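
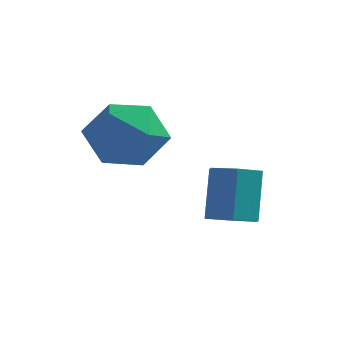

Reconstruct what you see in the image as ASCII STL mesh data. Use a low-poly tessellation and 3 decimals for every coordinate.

solid 
facet normal -0.576 0.766 0.284
outer loop
vertex 2.099 2.132 0.872
vertex 1.309 1.697 0.442
vertex 1.526 1.506 1.398
endloop
endfacet
facet normal -0.043 0.665 0.745
outer loop
vertex 2.099 2.132 0.872
vertex 1.526 1.506 1.398
vertex 2.52 1.469 1.488
endloop
endfacet
facet normal 0.572 0.723 0.387
outer loop
vertex 2.099 2.132 0.872
vertex 2.52 1.469 1.488
vertex 2.918 1.636 0.587
endloop
endfacet
facet normal 0.417 0.859 -0.296
outer loop
vertex 2.099 2.132 0.872
vertex 2.918 1.636 0.587
vertex 2.169 1.777 -0.059
endloop
endfacet
facet normal -0.292 0.886 -0.360
outer loop
vertex 2.099 2.132 0.872
vertex 2.169 1.777 -0.059
vertex 1.309 1.697 0.442
endloop
endfacet
facet normal -0.090 -0.001 0.996
outer loop
vertex 2.52 1.469 1.488
vertex 1.526 1.506 1.398
vertex 1.991 0.623 1.439
endloop
endfacet
facet normal -0.955 0.162 0.249
outer loop
vertex 1.526 1.506 1.398
vertex 1.309 1.697 0.442
vertex 1.242 0.764 0.793
endloop
endfacet
facet normal -0.495 0.355 -0.793
outer loop
vertex 1.309 1.697 0.442
vertex 2.169 1.777 -0.059
vertex 1.64 0.931 -0.108
endloop
endfacet
facet normal 0.654 0.312 -0.690
outer loop
vertex 2.169 1.777 -0.059
vertex 2.918 1.636 0.587
vertex 2.634 0.894 -0.018
endloop
endfacet
facet normal 0.904 0.092 0.417
outer loop
vertex 2.918 1.636 0.587
vertex 2.52 1.469 1.488
vertex 2.851 0.703 0.938
endloop
endfacet
facet normal -0.417 -0.859 0.296
outer loop
vertex 2.061 0.268 0.508
vertex 1.991 0.623 1.439
vertex 1.242 0.764 0.793
endloop
endfacet
facet normal -0.572 -0.723 -0.387
outer loop
vertex 2.061 0.268 0.508
vertex 1.242 0.764 0.793
vertex 1.64 0.931 -0.108
endloop
endfacet
facet normal 0.043 -0.665 -0.745
outer loop
vertex 2.061 0.268 0.508
vertex 1.64 0.931 -0.108
vertex 2.634 0.894 -0.018
endloop
endfacet
facet normal 0.576 -0.766 -0.284
outer loop
vertex 2.061 0.268 0.508
vertex 2.634 0.894 -0.018
vertex 2.851 0.703 0.938
endloop
endfacet
facet normal 0.292 -0.886 0.360
outer loop
vertex 2.061 0.268 0.508
vertex 2.851 0.703 0.938
vertex 1.991 0.623 1.439
endloop
endfacet
facet normal -0.654 -0.312 0.690
outer loop
vertex 1.242 0.764 0.793
vertex 1.991 0.623 1.439
vertex 1.526 1.506 1.398
endloop
endfacet
facet normal -0.904 -0.092 -0.417
outer loop
vertex 1.64 0.931 -0.108
vertex 1.242 0.764 0.793
vertex 1.309 1.697 0.442
endloop
endfacet
facet normal 0.090 0.001 -0.996
outer loop
vertex 2.634 0.894 -0.018
vertex 1.64 0.931 -0.108
vertex 2.169 1.777 -0.059
endloop
endfacet
facet normal 0.955 -0.162 -0.249
outer loop
vertex 2.851 0.703 0.938
vertex 2.634 0.894 -0.018
vertex 2.918 1.636 0.587
endloop
endfacet
facet normal 0.495 -0.355 0.793
outer loop
vertex 1.991 0.623 1.439
vertex 2.851 0.703 0.938
vertex 2.52 1.469 1.488
endloop
endfacet
facet normal 0.103 -0.384 -0.918
outer loop
vertex 4.706 2.175 -1.739
vertex 4.071 2.193 -1.818
vertex 4.429 2.696 -1.988
endloop
endfacet
facet normal 0.896 0.437 -0.083
outer loop
vertex 4.706 2.175 -1.739
vertex 4.429 2.696 -1.988
vertex 4.564 2.709 -0.464
endloop
endfacet
facet normal 0.895 0.438 -0.083
outer loop
vertex 4.564 2.709 -0.464
vertex 4.429 2.696 -1.988
vertex 4.286 3.23 -0.713
endloop
endfacet
facet normal -0.102 0.384 0.918
outer loop
vertex 4.564 2.709 -0.464
vertex 4.286 3.23 -0.713
vertex 3.929 2.727 -0.542
endloop
endfacet
facet normal 0.104 -0.384 -0.917
outer loop
vertex 4.429 2.696 -1.988
vertex 4.071 2.193 -1.818
vertex 3.794 2.713 -2.067
endloop
endfacet
facet normal 0.072 0.923 -0.378
outer loop
vertex 4.429 2.696 -1.988
vertex 3.794 2.713 -2.067
vertex 4.286 3.23 -0.713
endloop
endfacet
facet normal 0.071 0.923 -0.378
outer loop
vertex 4.286 3.23 -0.713
vertex 3.794 2.713 -2.067
vertex 3.651 3.247 -0.791
endloop
endfacet
facet normal -0.102 0.385 0.917
outer loop
vertex 4.286 3.23 -0.713
vertex 3.651 3.247 -0.791
vertex 3.929 2.727 -0.542
endloop
endfacet
facet normal 0.102 -0.385 -0.917
outer loop
vertex 3.794 2.713 -2.067
vertex 4.071 2.193 -1.818
vertex 3.436 2.211 -1.896
endloop
endfacet
facet normal -0.823 0.486 -0.296
outer loop
vertex 3.794 2.713 -2.067
vertex 3.436 2.211 -1.896
vertex 3.651 3.247 -0.791
endloop
endfacet
facet normal -0.823 0.485 -0.295
outer loop
vertex 3.651 3.247 -0.791
vertex 3.436 2.211 -1.896
vertex 3.294 2.745 -0.621
endloop
endfacet
facet normal -0.103 0.384 0.917
outer loop
vertex 3.651 3.247 -0.791
vertex 3.294 2.745 -0.621
vertex 3.929 2.727 -0.542
endloop
endfacet
facet normal 0.102 -0.384 -0.918
outer loop
vertex 3.436 2.211 -1.896
vertex 4.071 2.193 -1.818
vertex 3.714 1.69 -1.647
endloop
endfacet
facet normal -0.895 -0.438 0.084
outer loop
vertex 3.436 2.211 -1.896
vertex 3.714 1.69 -1.647
vertex 3.294 2.745 -0.621
endloop
endfacet
facet normal -0.896 -0.437 0.082
outer loop
vertex 3.294 2.745 -0.621
vertex 3.714 1.69 -1.647
vertex 3.571 2.224 -0.372
endloop
endfacet
facet normal -0.103 0.384 0.918
outer loop
vertex 3.294 2.745 -0.621
vertex 3.571 2.224 -0.372
vertex 3.929 2.727 -0.542
endloop
endfacet
facet normal 0.102 -0.385 -0.917
outer loop
vertex 3.714 1.69 -1.647
vertex 4.071 2.193 -1.818
vertex 4.349 1.673 -1.569
endloop
endfacet
facet normal -0.071 -0.923 0.379
outer loop
vertex 3.714 1.69 -1.647
vertex 4.349 1.673 -1.569
vertex 3.571 2.224 -0.372
endloop
endfacet
facet normal -0.072 -0.923 0.378
outer loop
vertex 3.571 2.224 -0.372
vertex 4.349 1.673 -1.569
vertex 4.206 2.207 -0.293
endloop
endfacet
facet normal -0.104 0.384 0.917
outer loop
vertex 3.571 2.224 -0.372
vertex 4.206 2.207 -0.293
vertex 3.929 2.727 -0.542
endloop
endfacet
facet normal 0.103 -0.384 -0.917
outer loop
vertex 4.349 1.673 -1.569
vertex 4.071 2.193 -1.818
vertex 4.706 2.175 -1.739
endloop
endfacet
facet normal 0.823 -0.485 0.295
outer loop
vertex 4.349 1.673 -1.569
vertex 4.706 2.175 -1.739
vertex 4.206 2.207 -0.293
endloop
endfacet
facet normal 0.823 -0.486 0.295
outer loop
vertex 4.206 2.207 -0.293
vertex 4.706 2.175 -1.739
vertex 4.564 2.709 -0.464
endloop
endfacet
facet normal -0.102 0.385 0.917
outer loop
vertex 4.206 2.207 -0.293
vertex 4.564 2.709 -0.464
vertex 3.929 2.727 -0.542
endloop
endfacet

endsolid


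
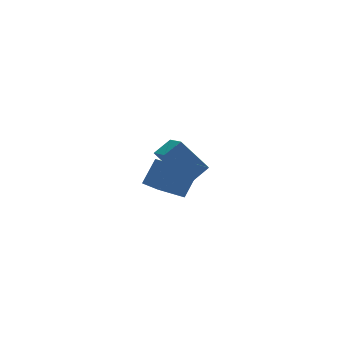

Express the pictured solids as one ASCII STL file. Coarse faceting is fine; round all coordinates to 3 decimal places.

solid 
facet normal -0.835 -0.251 -0.489
outer loop
vertex -3.57 -3.738 2.667
vertex -3.632 -2.847 2.315
vertex -2.663 -4.194 1.354
endloop
endfacet
facet normal 0.064 -0.928 0.367
outer loop
vertex -1.928 -3.973 1.785
vertex -3.57 -3.738 2.667
vertex -2.663 -4.194 1.354
endloop
endfacet
facet normal -0.835 -0.251 -0.490
outer loop
vertex -2.663 -4.194 1.354
vertex -3.632 -2.847 2.315
vertex -2.724 -3.303 1.002
endloop
endfacet
facet normal 0.547 -0.275 -0.791
outer loop
vertex -2.724 -3.303 1.002
vertex -1.928 -3.973 1.785
vertex -2.663 -4.194 1.354
endloop
endfacet
facet normal -0.546 0.275 0.791
outer loop
vertex -3.57 -3.738 2.667
vertex -2.897 -2.626 2.746
vertex -3.632 -2.847 2.315
endloop
endfacet
facet normal 0.064 -0.928 0.367
outer loop
vertex -2.836 -3.517 3.098
vertex -3.57 -3.738 2.667
vertex -1.928 -3.973 1.785
endloop
endfacet
facet normal -0.547 0.275 0.791
outer loop
vertex -2.836 -3.517 3.098
vertex -2.897 -2.626 2.746
vertex -3.57 -3.738 2.667
endloop
endfacet
facet normal -0.064 0.928 -0.367
outer loop
vertex -3.632 -2.847 2.315
vertex -2.897 -2.626 2.746
vertex -2.724 -3.303 1.002
endloop
endfacet
facet normal 0.547 -0.274 -0.791
outer loop
vertex -1.99 -3.082 1.433
vertex -1.928 -3.973 1.785
vertex -2.724 -3.303 1.002
endloop
endfacet
facet normal -0.064 0.928 -0.367
outer loop
vertex -2.724 -3.303 1.002
vertex -2.897 -2.626 2.746
vertex -1.99 -3.082 1.433
endloop
endfacet
facet normal 0.835 0.252 0.490
outer loop
vertex -1.99 -3.082 1.433
vertex -2.836 -3.517 3.098
vertex -1.928 -3.973 1.785
endloop
endfacet
facet normal 0.835 0.251 0.490
outer loop
vertex -2.897 -2.626 2.746
vertex -2.836 -3.517 3.098
vertex -1.99 -3.082 1.433
endloop
endfacet
facet normal -0.746 -0.180 0.642
outer loop
vertex -1.127 0.555 -0.821
vertex -1.686 2.001 -1.066
vertex -1.865 0.103 -1.805
endloop
endfacet
facet normal 0.356 -0.921 0.156
outer loop
vertex -1.134 0.279 -2.434
vertex -1.127 0.555 -0.821
vertex -1.865 0.103 -1.805
endloop
endfacet
facet normal -0.746 -0.179 0.642
outer loop
vertex -1.865 0.103 -1.805
vertex -1.686 2.001 -1.066
vertex -2.424 1.55 -2.05
endloop
endfacet
facet normal -0.563 -0.345 -0.751
outer loop
vertex -2.424 1.55 -2.05
vertex -1.134 0.279 -2.434
vertex -1.865 0.103 -1.805
endloop
endfacet
facet normal 0.563 0.345 0.751
outer loop
vertex -1.127 0.555 -0.821
vertex -0.955 2.177 -1.695
vertex -1.686 2.001 -1.066
endloop
endfacet
facet normal 0.355 -0.922 0.156
outer loop
vertex -0.396 0.73 -1.45
vertex -1.127 0.555 -0.821
vertex -1.134 0.279 -2.434
endloop
endfacet
facet normal 0.563 0.345 0.751
outer loop
vertex -0.396 0.73 -1.45
vertex -0.955 2.177 -1.695
vertex -1.127 0.555 -0.821
endloop
endfacet
facet normal -0.356 0.922 -0.156
outer loop
vertex -1.686 2.001 -1.066
vertex -0.955 2.177 -1.695
vertex -2.424 1.55 -2.05
endloop
endfacet
facet normal -0.563 -0.345 -0.751
outer loop
vertex -1.693 1.725 -2.679
vertex -1.134 0.279 -2.434
vertex -2.424 1.55 -2.05
endloop
endfacet
facet normal -0.355 0.921 -0.157
outer loop
vertex -2.424 1.55 -2.05
vertex -0.955 2.177 -1.695
vertex -1.693 1.725 -2.679
endloop
endfacet
facet normal 0.746 0.180 -0.642
outer loop
vertex -1.693 1.725 -2.679
vertex -0.396 0.73 -1.45
vertex -1.134 0.279 -2.434
endloop
endfacet
facet normal 0.746 0.179 -0.642
outer loop
vertex -0.955 2.177 -1.695
vertex -0.396 0.73 -1.45
vertex -1.693 1.725 -2.679
endloop
endfacet

endsolid


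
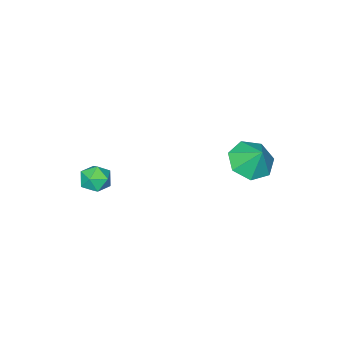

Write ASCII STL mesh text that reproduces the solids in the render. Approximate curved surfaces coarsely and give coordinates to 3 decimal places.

solid 
facet normal -0.119 -0.581 -0.805
outer loop
vertex -2.706 3.359 2.256
vertex -3.264 2.859 2.699
vertex -3.431 3.563 2.216
endloop
endfacet
facet normal 0.271 0.963 -0.001
outer loop
vertex -2.706 3.359 2.256
vertex -3.431 3.563 2.216
vertex -3.136 3.481 3.561
endloop
endfacet
facet normal -0.120 -0.581 -0.805
outer loop
vertex -3.431 3.563 2.216
vertex -3.264 2.859 2.699
vertex -4.031 3.238 2.54
endloop
endfacet
facet normal -0.410 0.901 0.145
outer loop
vertex -3.431 3.563 2.216
vertex -4.031 3.238 2.54
vertex -3.136 3.481 3.561
endloop
endfacet
facet normal -0.120 -0.580 -0.806
outer loop
vertex -4.031 3.238 2.54
vertex -3.264 2.859 2.699
vertex -4.053 2.627 2.983
endloop
endfacet
facet normal -0.730 0.418 0.540
outer loop
vertex -4.031 3.238 2.54
vertex -4.053 2.627 2.983
vertex -3.136 3.481 3.561
endloop
endfacet
facet normal -0.119 -0.581 -0.805
outer loop
vertex -4.053 2.627 2.983
vertex -3.264 2.859 2.699
vertex -3.481 2.191 3.213
endloop
endfacet
facet normal -0.447 -0.119 0.886
outer loop
vertex -4.053 2.627 2.983
vertex -3.481 2.191 3.213
vertex -3.136 3.481 3.561
endloop
endfacet
facet normal -0.118 -0.581 -0.805
outer loop
vertex -3.481 2.191 3.213
vertex -3.264 2.859 2.699
vertex -2.745 2.259 3.056
endloop
endfacet
facet normal 0.226 -0.310 0.924
outer loop
vertex -3.481 2.191 3.213
vertex -2.745 2.259 3.056
vertex -3.136 3.481 3.561
endloop
endfacet
facet normal -0.119 -0.582 -0.805
outer loop
vertex -2.745 2.259 3.056
vertex -3.264 2.859 2.699
vertex -2.4 2.778 2.63
endloop
endfacet
facet normal 0.782 -0.008 0.624
outer loop
vertex -2.745 2.259 3.056
vertex -2.4 2.778 2.63
vertex -3.136 3.481 3.561
endloop
endfacet
facet normal -0.119 -0.581 -0.805
outer loop
vertex -2.4 2.778 2.63
vertex -3.264 2.859 2.699
vertex -2.706 3.359 2.256
endloop
endfacet
facet normal 0.802 0.559 0.212
outer loop
vertex -2.4 2.778 2.63
vertex -2.706 3.359 2.256
vertex -3.136 3.481 3.561
endloop
endfacet
facet normal -0.636 0.767 0.085
outer loop
vertex -0.519 -1.269 0.549
vertex -0.792 -1.553 1.069
vertex -0.289 -1.145 1.146
endloop
endfacet
facet normal -0.016 0.980 -0.197
outer loop
vertex -0.519 -1.269 0.549
vertex -0.289 -1.145 1.146
vertex 0.124 -1.238 0.651
endloop
endfacet
facet normal 0.097 0.601 -0.794
outer loop
vertex -0.519 -1.269 0.549
vertex 0.124 -1.238 0.651
vertex -0.123 -1.704 0.268
endloop
endfacet
facet normal -0.453 0.155 -0.878
outer loop
vertex -0.519 -1.269 0.549
vertex -0.123 -1.704 0.268
vertex -0.689 -1.898 0.526
endloop
endfacet
facet normal -0.906 0.257 -0.335
outer loop
vertex -0.519 -1.269 0.549
vertex -0.689 -1.898 0.526
vertex -0.792 -1.553 1.069
endloop
endfacet
facet normal 0.503 0.823 0.265
outer loop
vertex 0.124 -1.238 0.651
vertex -0.289 -1.145 1.146
vertex 0.249 -1.502 1.234
endloop
endfacet
facet normal -0.499 0.479 0.722
outer loop
vertex -0.289 -1.145 1.146
vertex -0.792 -1.553 1.069
vertex -0.317 -1.696 1.492
endloop
endfacet
facet normal -0.937 -0.348 0.043
outer loop
vertex -0.792 -1.553 1.069
vertex -0.689 -1.898 0.526
vertex -0.564 -2.162 1.109
endloop
endfacet
facet normal -0.204 -0.513 -0.834
outer loop
vertex -0.689 -1.898 0.526
vertex -0.123 -1.704 0.268
vertex -0.151 -2.255 0.614
endloop
endfacet
facet normal 0.685 0.211 -0.698
outer loop
vertex -0.123 -1.704 0.268
vertex 0.124 -1.238 0.651
vertex 0.352 -1.847 0.691
endloop
endfacet
facet normal 0.453 -0.155 0.878
outer loop
vertex 0.079 -2.131 1.211
vertex 0.249 -1.502 1.234
vertex -0.317 -1.696 1.492
endloop
endfacet
facet normal -0.097 -0.601 0.794
outer loop
vertex 0.079 -2.131 1.211
vertex -0.317 -1.696 1.492
vertex -0.564 -2.162 1.109
endloop
endfacet
facet normal 0.016 -0.980 0.197
outer loop
vertex 0.079 -2.131 1.211
vertex -0.564 -2.162 1.109
vertex -0.151 -2.255 0.614
endloop
endfacet
facet normal 0.636 -0.767 -0.085
outer loop
vertex 0.079 -2.131 1.211
vertex -0.151 -2.255 0.614
vertex 0.352 -1.847 0.691
endloop
endfacet
facet normal 0.906 -0.257 0.335
outer loop
vertex 0.079 -2.131 1.211
vertex 0.352 -1.847 0.691
vertex 0.249 -1.502 1.234
endloop
endfacet
facet normal 0.204 0.513 0.834
outer loop
vertex -0.317 -1.696 1.492
vertex 0.249 -1.502 1.234
vertex -0.289 -1.145 1.146
endloop
endfacet
facet normal -0.685 -0.211 0.698
outer loop
vertex -0.564 -2.162 1.109
vertex -0.317 -1.696 1.492
vertex -0.792 -1.553 1.069
endloop
endfacet
facet normal -0.503 -0.823 -0.265
outer loop
vertex -0.151 -2.255 0.614
vertex -0.564 -2.162 1.109
vertex -0.689 -1.898 0.526
endloop
endfacet
facet normal 0.499 -0.479 -0.722
outer loop
vertex 0.352 -1.847 0.691
vertex -0.151 -2.255 0.614
vertex -0.123 -1.704 0.268
endloop
endfacet
facet normal 0.937 0.348 -0.043
outer loop
vertex 0.249 -1.502 1.234
vertex 0.352 -1.847 0.691
vertex 0.124 -1.238 0.651
endloop
endfacet

endsolid


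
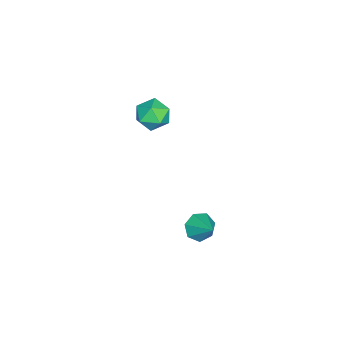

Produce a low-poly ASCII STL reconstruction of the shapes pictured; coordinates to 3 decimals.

solid 
facet normal -0.971 -0.111 0.212
outer loop
vertex -4.444 -0.328 2.029
vertex -4.338 -1.279 2.017
vertex -4.215 -0.794 2.833
endloop
endfacet
facet normal -0.717 0.495 0.491
outer loop
vertex -4.444 -0.328 2.029
vertex -4.215 -0.794 2.833
vertex -3.787 0.035 2.623
endloop
endfacet
facet normal -0.454 0.890 -0.042
outer loop
vertex -4.444 -0.328 2.029
vertex -3.787 0.035 2.623
vertex -3.644 0.063 1.677
endloop
endfacet
facet normal -0.545 0.529 -0.651
outer loop
vertex -4.444 -0.328 2.029
vertex -3.644 0.063 1.677
vertex -3.985 -0.749 1.303
endloop
endfacet
facet normal -0.865 -0.090 -0.494
outer loop
vertex -4.444 -0.328 2.029
vertex -3.985 -0.749 1.303
vertex -4.338 -1.279 2.017
endloop
endfacet
facet normal -0.178 0.327 0.928
outer loop
vertex -3.787 0.035 2.623
vertex -4.215 -0.794 2.833
vertex -3.275 -0.691 2.977
endloop
endfacet
facet normal -0.589 -0.652 0.477
outer loop
vertex -4.215 -0.794 2.833
vertex -4.338 -1.279 2.017
vertex -3.616 -1.503 2.603
endloop
endfacet
facet normal -0.417 -0.619 -0.666
outer loop
vertex -4.338 -1.279 2.017
vertex -3.985 -0.749 1.303
vertex -3.473 -1.475 1.657
endloop
endfacet
facet normal 0.099 0.382 -0.919
outer loop
vertex -3.985 -0.749 1.303
vertex -3.644 0.063 1.677
vertex -3.045 -0.646 1.447
endloop
endfacet
facet normal 0.247 0.967 0.066
outer loop
vertex -3.644 0.063 1.677
vertex -3.787 0.035 2.623
vertex -2.922 -0.161 2.263
endloop
endfacet
facet normal 0.545 -0.529 0.651
outer loop
vertex -2.816 -1.112 2.251
vertex -3.275 -0.691 2.977
vertex -3.616 -1.503 2.603
endloop
endfacet
facet normal 0.454 -0.890 0.042
outer loop
vertex -2.816 -1.112 2.251
vertex -3.616 -1.503 2.603
vertex -3.473 -1.475 1.657
endloop
endfacet
facet normal 0.717 -0.495 -0.491
outer loop
vertex -2.816 -1.112 2.251
vertex -3.473 -1.475 1.657
vertex -3.045 -0.646 1.447
endloop
endfacet
facet normal 0.971 0.111 -0.212
outer loop
vertex -2.816 -1.112 2.251
vertex -3.045 -0.646 1.447
vertex -2.922 -0.161 2.263
endloop
endfacet
facet normal 0.865 0.090 0.494
outer loop
vertex -2.816 -1.112 2.251
vertex -2.922 -0.161 2.263
vertex -3.275 -0.691 2.977
endloop
endfacet
facet normal -0.099 -0.382 0.919
outer loop
vertex -3.616 -1.503 2.603
vertex -3.275 -0.691 2.977
vertex -4.215 -0.794 2.833
endloop
endfacet
facet normal -0.247 -0.967 -0.066
outer loop
vertex -3.473 -1.475 1.657
vertex -3.616 -1.503 2.603
vertex -4.338 -1.279 2.017
endloop
endfacet
facet normal 0.178 -0.327 -0.928
outer loop
vertex -3.045 -0.646 1.447
vertex -3.473 -1.475 1.657
vertex -3.985 -0.749 1.303
endloop
endfacet
facet normal 0.589 0.652 -0.477
outer loop
vertex -2.922 -0.161 2.263
vertex -3.045 -0.646 1.447
vertex -3.644 0.063 1.677
endloop
endfacet
facet normal 0.417 0.619 0.666
outer loop
vertex -3.275 -0.691 2.977
vertex -2.922 -0.161 2.263
vertex -3.787 0.035 2.623
endloop
endfacet
facet normal -0.552 -0.593 -0.586
outer loop
vertex 3.032 2.844 0.507
vertex 2.408 3.23 0.704
vertex 2.882 3.361 0.125
endloop
endfacet
facet normal 0.965 0.103 -0.240
outer loop
vertex 3.032 2.844 0.507
vertex 2.882 3.361 0.125
vertex 3.152 4.03 1.496
endloop
endfacet
facet normal -0.552 -0.593 -0.586
outer loop
vertex 2.882 3.361 0.125
vertex 2.408 3.23 0.704
vertex 2.375 3.779 0.18
endloop
endfacet
facet normal 0.537 0.711 -0.453
outer loop
vertex 2.882 3.361 0.125
vertex 2.375 3.779 0.18
vertex 3.152 4.03 1.496
endloop
endfacet
facet normal -0.551 -0.593 -0.587
outer loop
vertex 2.375 3.779 0.18
vertex 2.408 3.23 0.704
vertex 1.892 3.783 0.629
endloop
endfacet
facet normal -0.108 0.986 -0.125
outer loop
vertex 2.375 3.779 0.18
vertex 1.892 3.783 0.629
vertex 3.152 4.03 1.496
endloop
endfacet
facet normal -0.551 -0.594 -0.586
outer loop
vertex 1.892 3.783 0.629
vertex 2.408 3.23 0.704
vertex 1.798 3.371 1.135
endloop
endfacet
facet normal -0.483 0.721 0.497
outer loop
vertex 1.892 3.783 0.629
vertex 1.798 3.371 1.135
vertex 3.152 4.03 1.496
endloop
endfacet
facet normal -0.552 -0.593 -0.587
outer loop
vertex 1.798 3.371 1.135
vertex 2.408 3.23 0.704
vertex 2.163 2.852 1.316
endloop
endfacet
facet normal -0.307 0.114 0.945
outer loop
vertex 1.798 3.371 1.135
vertex 2.163 2.852 1.316
vertex 3.152 4.03 1.496
endloop
endfacet
facet normal -0.551 -0.593 -0.587
outer loop
vertex 2.163 2.852 1.316
vertex 2.408 3.23 0.704
vertex 2.712 2.618 1.037
endloop
endfacet
facet normal 0.287 -0.376 0.881
outer loop
vertex 2.163 2.852 1.316
vertex 2.712 2.618 1.037
vertex 3.152 4.03 1.496
endloop
endfacet
facet normal -0.552 -0.593 -0.586
outer loop
vertex 2.712 2.618 1.037
vertex 2.408 3.23 0.704
vertex 3.032 2.844 0.507
endloop
endfacet
facet normal 0.854 -0.381 0.353
outer loop
vertex 2.712 2.618 1.037
vertex 3.032 2.844 0.507
vertex 3.152 4.03 1.496
endloop
endfacet

endsolid


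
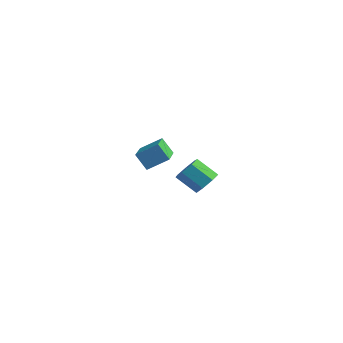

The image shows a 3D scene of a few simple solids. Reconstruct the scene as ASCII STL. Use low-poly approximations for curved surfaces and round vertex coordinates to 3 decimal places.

solid 
facet normal -0.518 0.804 -0.292
outer loop
vertex -2.131 -2.472 3.236
vertex -1.527 -2.384 2.407
vertex -2.896 -3.196 2.602
endloop
endfacet
facet normal -0.587 -0.085 0.805
outer loop
vertex -1.813 -4.876 3.213
vertex -2.131 -2.472 3.236
vertex -2.896 -3.196 2.602
endloop
endfacet
facet normal -0.518 0.803 -0.293
outer loop
vertex -2.896 -3.196 2.602
vertex -1.527 -2.384 2.407
vertex -2.292 -3.109 1.772
endloop
endfacet
facet normal -0.623 -0.589 -0.515
outer loop
vertex -2.292 -3.109 1.772
vertex -1.813 -4.876 3.213
vertex -2.896 -3.196 2.602
endloop
endfacet
facet normal 0.622 0.589 0.516
outer loop
vertex -2.131 -2.472 3.236
vertex -0.444 -4.064 3.018
vertex -1.527 -2.384 2.407
endloop
endfacet
facet normal -0.587 -0.085 0.805
outer loop
vertex -1.048 -4.151 3.848
vertex -2.131 -2.472 3.236
vertex -1.813 -4.876 3.213
endloop
endfacet
facet normal 0.623 0.589 0.515
outer loop
vertex -1.048 -4.151 3.848
vertex -0.444 -4.064 3.018
vertex -2.131 -2.472 3.236
endloop
endfacet
facet normal 0.587 0.086 -0.805
outer loop
vertex -1.527 -2.384 2.407
vertex -0.444 -4.064 3.018
vertex -2.292 -3.109 1.772
endloop
endfacet
facet normal -0.622 -0.589 -0.516
outer loop
vertex -1.209 -4.788 2.384
vertex -1.813 -4.876 3.213
vertex -2.292 -3.109 1.772
endloop
endfacet
facet normal 0.587 0.085 -0.805
outer loop
vertex -2.292 -3.109 1.772
vertex -0.444 -4.064 3.018
vertex -1.209 -4.788 2.384
endloop
endfacet
facet normal 0.519 -0.803 0.293
outer loop
vertex -1.209 -4.788 2.384
vertex -1.048 -4.151 3.848
vertex -1.813 -4.876 3.213
endloop
endfacet
facet normal 0.518 -0.804 0.293
outer loop
vertex -0.444 -4.064 3.018
vertex -1.048 -4.151 3.848
vertex -1.209 -4.788 2.384
endloop
endfacet
facet normal 0.750 0.219 -0.624
outer loop
vertex -2.81 2.925 -1.795
vertex -3.186 2.509 -2.393
vertex -3.257 3.302 -2.2
endloop
endfacet
facet normal 0.207 0.819 0.535
outer loop
vertex -2.81 2.925 -1.795
vertex -3.257 3.302 -2.2
vertex -3.897 2.608 -0.889
endloop
endfacet
facet normal 0.206 0.820 0.535
outer loop
vertex -3.897 2.608 -0.889
vertex -3.257 3.302 -2.2
vertex -4.345 2.985 -1.294
endloop
endfacet
facet normal -0.749 -0.219 0.625
outer loop
vertex -3.897 2.608 -0.889
vertex -4.345 2.985 -1.294
vertex -4.274 2.191 -1.487
endloop
endfacet
facet normal 0.750 0.219 -0.625
outer loop
vertex -3.257 3.302 -2.2
vertex -3.186 2.509 -2.393
vertex -3.651 3.082 -2.75
endloop
endfacet
facet normal -0.362 0.926 -0.111
outer loop
vertex -3.257 3.302 -2.2
vertex -3.651 3.082 -2.75
vertex -4.345 2.985 -1.294
endloop
endfacet
facet normal -0.362 0.925 -0.111
outer loop
vertex -4.345 2.985 -1.294
vertex -3.651 3.082 -2.75
vertex -4.738 2.765 -1.844
endloop
endfacet
facet normal -0.750 -0.219 0.624
outer loop
vertex -4.345 2.985 -1.294
vertex -4.738 2.765 -1.844
vertex -4.274 2.191 -1.487
endloop
endfacet
facet normal 0.749 0.219 -0.625
outer loop
vertex -3.651 3.082 -2.75
vertex -3.186 2.509 -2.393
vertex -3.695 2.43 -3.031
endloop
endfacet
facet normal -0.659 0.335 -0.674
outer loop
vertex -3.651 3.082 -2.75
vertex -3.695 2.43 -3.031
vertex -4.738 2.765 -1.844
endloop
endfacet
facet normal -0.659 0.336 -0.673
outer loop
vertex -4.738 2.765 -1.844
vertex -3.695 2.43 -3.031
vertex -4.782 2.113 -2.126
endloop
endfacet
facet normal -0.751 -0.219 0.623
outer loop
vertex -4.738 2.765 -1.844
vertex -4.782 2.113 -2.126
vertex -4.274 2.191 -1.487
endloop
endfacet
facet normal 0.749 0.219 -0.625
outer loop
vertex -3.695 2.43 -3.031
vertex -3.186 2.509 -2.393
vertex -3.356 1.837 -2.832
endloop
endfacet
facet normal -0.459 -0.507 -0.729
outer loop
vertex -3.695 2.43 -3.031
vertex -3.356 1.837 -2.832
vertex -4.782 2.113 -2.126
endloop
endfacet
facet normal -0.459 -0.508 -0.729
outer loop
vertex -4.782 2.113 -2.126
vertex -3.356 1.837 -2.832
vertex -4.443 1.52 -1.926
endloop
endfacet
facet normal -0.751 -0.219 0.623
outer loop
vertex -4.782 2.113 -2.126
vertex -4.443 1.52 -1.926
vertex -4.274 2.191 -1.487
endloop
endfacet
facet normal 0.750 0.218 -0.625
outer loop
vertex -3.356 1.837 -2.832
vertex -3.186 2.509 -2.393
vertex -2.889 1.75 -2.302
endloop
endfacet
facet normal 0.086 -0.968 -0.235
outer loop
vertex -3.356 1.837 -2.832
vertex -2.889 1.75 -2.302
vertex -4.443 1.52 -1.926
endloop
endfacet
facet normal 0.086 -0.968 -0.235
outer loop
vertex -4.443 1.52 -1.926
vertex -2.889 1.75 -2.302
vertex -3.976 1.433 -1.396
endloop
endfacet
facet normal -0.750 -0.220 0.624
outer loop
vertex -4.443 1.52 -1.926
vertex -3.976 1.433 -1.396
vertex -4.274 2.191 -1.487
endloop
endfacet
facet normal 0.750 0.219 -0.624
outer loop
vertex -2.889 1.75 -2.302
vertex -3.186 2.509 -2.393
vertex -2.646 2.234 -1.84
endloop
endfacet
facet normal 0.567 -0.700 0.435
outer loop
vertex -2.889 1.75 -2.302
vertex -2.646 2.234 -1.84
vertex -3.976 1.433 -1.396
endloop
endfacet
facet normal 0.567 -0.699 0.436
outer loop
vertex -3.976 1.433 -1.396
vertex -2.646 2.234 -1.84
vertex -3.733 1.917 -0.935
endloop
endfacet
facet normal -0.749 -0.219 0.625
outer loop
vertex -3.976 1.433 -1.396
vertex -3.733 1.917 -0.935
vertex -4.274 2.191 -1.487
endloop
endfacet
facet normal 0.750 0.219 -0.624
outer loop
vertex -2.646 2.234 -1.84
vertex -3.186 2.509 -2.393
vertex -2.81 2.925 -1.795
endloop
endfacet
facet normal 0.620 0.096 0.779
outer loop
vertex -2.646 2.234 -1.84
vertex -2.81 2.925 -1.795
vertex -3.733 1.917 -0.935
endloop
endfacet
facet normal 0.621 0.096 0.778
outer loop
vertex -3.733 1.917 -0.935
vertex -2.81 2.925 -1.795
vertex -3.897 2.608 -0.889
endloop
endfacet
facet normal -0.749 -0.219 0.625
outer loop
vertex -3.733 1.917 -0.935
vertex -3.897 2.608 -0.889
vertex -4.274 2.191 -1.487
endloop
endfacet

endsolid


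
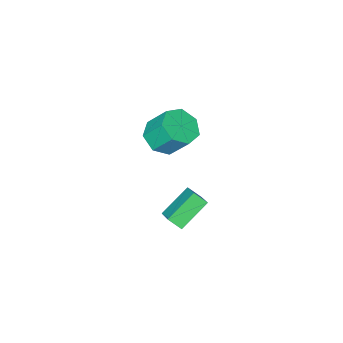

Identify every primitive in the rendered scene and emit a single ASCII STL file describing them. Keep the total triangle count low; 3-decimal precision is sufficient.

solid 
facet normal -0.822 0.020 0.569
outer loop
vertex -1.302 -3.787 -1.685
vertex -0.762 -2.69 -0.943
vertex -1.685 -3.21 -2.259
endloop
endfacet
facet normal -0.378 -0.767 -0.519
outer loop
vertex -0.098 -3.25 -3.357
vertex -1.302 -3.787 -1.685
vertex -1.685 -3.21 -2.259
endloop
endfacet
facet normal -0.822 0.021 0.569
outer loop
vertex -1.685 -3.21 -2.259
vertex -0.762 -2.69 -0.943
vertex -1.145 -2.113 -1.518
endloop
endfacet
facet normal -0.426 0.641 -0.639
outer loop
vertex -1.145 -2.113 -1.518
vertex -0.098 -3.25 -3.357
vertex -1.685 -3.21 -2.259
endloop
endfacet
facet normal 0.426 -0.641 0.638
outer loop
vertex -1.302 -3.787 -1.685
vertex 0.825 -2.73 -2.041
vertex -0.762 -2.69 -0.943
endloop
endfacet
facet normal -0.378 -0.767 -0.518
outer loop
vertex 0.285 -3.827 -2.782
vertex -1.302 -3.787 -1.685
vertex -0.098 -3.25 -3.357
endloop
endfacet
facet normal 0.425 -0.641 0.639
outer loop
vertex 0.285 -3.827 -2.782
vertex 0.825 -2.73 -2.041
vertex -1.302 -3.787 -1.685
endloop
endfacet
facet normal 0.378 0.767 0.518
outer loop
vertex -0.762 -2.69 -0.943
vertex 0.825 -2.73 -2.041
vertex -1.145 -2.113 -1.518
endloop
endfacet
facet normal -0.425 0.641 -0.639
outer loop
vertex 0.442 -2.153 -2.615
vertex -0.098 -3.25 -3.357
vertex -1.145 -2.113 -1.518
endloop
endfacet
facet normal 0.378 0.767 0.519
outer loop
vertex -1.145 -2.113 -1.518
vertex 0.825 -2.73 -2.041
vertex 0.442 -2.153 -2.615
endloop
endfacet
facet normal 0.823 -0.020 -0.568
outer loop
vertex 0.442 -2.153 -2.615
vertex 0.285 -3.827 -2.782
vertex -0.098 -3.25 -3.357
endloop
endfacet
facet normal 0.822 -0.020 -0.569
outer loop
vertex 0.825 -2.73 -2.041
vertex 0.285 -3.827 -2.782
vertex 0.442 -2.153 -2.615
endloop
endfacet
facet normal 0.213 -0.585 -0.783
outer loop
vertex 0.819 -3.818 2.527
vertex -0.131 -4.298 2.627
vertex 0.122 -3.434 2.05
endloop
endfacet
facet normal 0.625 0.698 -0.351
outer loop
vertex 0.819 -3.818 2.527
vertex 0.122 -3.434 2.05
vertex 0.462 -2.841 3.834
endloop
endfacet
facet normal 0.625 0.697 -0.351
outer loop
vertex 0.462 -2.841 3.834
vertex 0.122 -3.434 2.05
vertex -0.235 -2.457 3.356
endloop
endfacet
facet normal -0.214 0.585 0.782
outer loop
vertex 0.462 -2.841 3.834
vertex -0.235 -2.457 3.356
vertex -0.489 -3.322 3.933
endloop
endfacet
facet normal 0.215 -0.585 -0.782
outer loop
vertex 0.122 -3.434 2.05
vertex -0.131 -4.298 2.627
vertex -0.766 -3.701 2.006
endloop
endfacet
facet normal -0.197 0.758 -0.621
outer loop
vertex 0.122 -3.434 2.05
vertex -0.766 -3.701 2.006
vertex -0.235 -2.457 3.356
endloop
endfacet
facet normal -0.198 0.758 -0.621
outer loop
vertex -0.235 -2.457 3.356
vertex -0.766 -3.701 2.006
vertex -1.123 -2.724 3.313
endloop
endfacet
facet normal -0.214 0.585 0.783
outer loop
vertex -0.235 -2.457 3.356
vertex -1.123 -2.724 3.313
vertex -0.489 -3.322 3.933
endloop
endfacet
facet normal 0.215 -0.585 -0.782
outer loop
vertex -0.766 -3.701 2.006
vertex -0.131 -4.298 2.627
vertex -1.176 -4.418 2.43
endloop
endfacet
facet normal -0.871 0.248 -0.423
outer loop
vertex -0.766 -3.701 2.006
vertex -1.176 -4.418 2.43
vertex -1.123 -2.724 3.313
endloop
endfacet
facet normal -0.871 0.248 -0.424
outer loop
vertex -1.123 -2.724 3.313
vertex -1.176 -4.418 2.43
vertex -1.534 -3.441 3.737
endloop
endfacet
facet normal -0.213 0.585 0.782
outer loop
vertex -1.123 -2.724 3.313
vertex -1.534 -3.441 3.737
vertex -0.489 -3.322 3.933
endloop
endfacet
facet normal 0.215 -0.585 -0.782
outer loop
vertex -1.176 -4.418 2.43
vertex -0.131 -4.298 2.627
vertex -0.8 -5.045 3.002
endloop
endfacet
facet normal -0.889 -0.449 0.092
outer loop
vertex -1.176 -4.418 2.43
vertex -0.8 -5.045 3.002
vertex -1.534 -3.441 3.737
endloop
endfacet
facet normal -0.889 -0.449 0.093
outer loop
vertex -1.534 -3.441 3.737
vertex -0.8 -5.045 3.002
vertex -1.157 -4.068 4.309
endloop
endfacet
facet normal -0.213 0.585 0.782
outer loop
vertex -1.534 -3.441 3.737
vertex -1.157 -4.068 4.309
vertex -0.489 -3.322 3.933
endloop
endfacet
facet normal 0.214 -0.584 -0.783
outer loop
vertex -0.8 -5.045 3.002
vertex -0.131 -4.298 2.627
vertex 0.08 -5.11 3.291
endloop
endfacet
facet normal -0.237 -0.808 0.539
outer loop
vertex -0.8 -5.045 3.002
vertex 0.08 -5.11 3.291
vertex -1.157 -4.068 4.309
endloop
endfacet
facet normal -0.237 -0.808 0.539
outer loop
vertex -1.157 -4.068 4.309
vertex 0.08 -5.11 3.291
vertex -0.277 -4.133 4.598
endloop
endfacet
facet normal -0.214 0.585 0.782
outer loop
vertex -1.157 -4.068 4.309
vertex -0.277 -4.133 4.598
vertex -0.489 -3.322 3.933
endloop
endfacet
facet normal 0.214 -0.585 -0.783
outer loop
vertex 0.08 -5.11 3.291
vertex -0.131 -4.298 2.627
vertex 0.801 -4.564 3.08
endloop
endfacet
facet normal 0.593 -0.559 0.580
outer loop
vertex 0.08 -5.11 3.291
vertex 0.801 -4.564 3.08
vertex -0.277 -4.133 4.598
endloop
endfacet
facet normal 0.593 -0.559 0.580
outer loop
vertex -0.277 -4.133 4.598
vertex 0.801 -4.564 3.08
vertex 0.444 -3.587 4.387
endloop
endfacet
facet normal -0.214 0.585 0.782
outer loop
vertex -0.277 -4.133 4.598
vertex 0.444 -3.587 4.387
vertex -0.489 -3.322 3.933
endloop
endfacet
facet normal 0.213 -0.585 -0.782
outer loop
vertex 0.801 -4.564 3.08
vertex -0.131 -4.298 2.627
vertex 0.819 -3.818 2.527
endloop
endfacet
facet normal 0.977 0.112 0.183
outer loop
vertex 0.801 -4.564 3.08
vertex 0.819 -3.818 2.527
vertex 0.444 -3.587 4.387
endloop
endfacet
facet normal 0.977 0.112 0.183
outer loop
vertex 0.444 -3.587 4.387
vertex 0.819 -3.818 2.527
vertex 0.462 -2.841 3.834
endloop
endfacet
facet normal -0.214 0.585 0.782
outer loop
vertex 0.444 -3.587 4.387
vertex 0.462 -2.841 3.834
vertex -0.489 -3.322 3.933
endloop
endfacet

endsolid


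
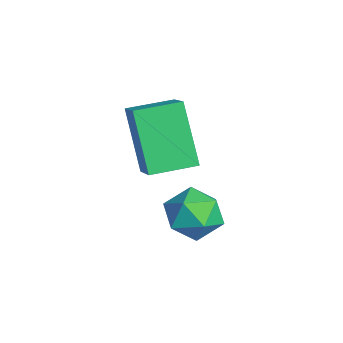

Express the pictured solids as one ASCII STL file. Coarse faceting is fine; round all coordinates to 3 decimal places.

solid 
facet normal -0.513 -0.088 0.854
outer loop
vertex 0.546 1.952 1.668
vertex 0.474 3.247 1.758
vertex -0.396 1.939 1.101
endloop
endfacet
facet normal 0.055 -0.996 -0.069
outer loop
vertex 0.626 2.113 -0.598
vertex 0.546 1.952 1.668
vertex -0.396 1.939 1.101
endloop
endfacet
facet normal -0.514 -0.087 0.854
outer loop
vertex -0.396 1.939 1.101
vertex 0.474 3.247 1.758
vertex -0.468 3.234 1.19
endloop
endfacet
facet normal -0.856 -0.012 -0.516
outer loop
vertex -0.468 3.234 1.19
vertex 0.626 2.113 -0.598
vertex -0.396 1.939 1.101
endloop
endfacet
facet normal 0.856 0.012 0.516
outer loop
vertex 0.546 1.952 1.668
vertex 1.496 3.421 0.059
vertex 0.474 3.247 1.758
endloop
endfacet
facet normal 0.055 -0.996 -0.069
outer loop
vertex 1.568 2.126 -0.03
vertex 0.546 1.952 1.668
vertex 0.626 2.113 -0.598
endloop
endfacet
facet normal 0.856 0.012 0.517
outer loop
vertex 1.568 2.126 -0.03
vertex 1.496 3.421 0.059
vertex 0.546 1.952 1.668
endloop
endfacet
facet normal -0.055 0.996 0.069
outer loop
vertex 0.474 3.247 1.758
vertex 1.496 3.421 0.059
vertex -0.468 3.234 1.19
endloop
endfacet
facet normal -0.856 -0.012 -0.517
outer loop
vertex 0.554 3.408 -0.508
vertex 0.626 2.113 -0.598
vertex -0.468 3.234 1.19
endloop
endfacet
facet normal -0.055 0.996 0.069
outer loop
vertex -0.468 3.234 1.19
vertex 1.496 3.421 0.059
vertex 0.554 3.408 -0.508
endloop
endfacet
facet normal 0.513 0.088 -0.854
outer loop
vertex 0.554 3.408 -0.508
vertex 1.568 2.126 -0.03
vertex 0.626 2.113 -0.598
endloop
endfacet
facet normal 0.513 0.087 -0.854
outer loop
vertex 1.496 3.421 0.059
vertex 1.568 2.126 -0.03
vertex 0.554 3.408 -0.508
endloop
endfacet
facet normal -0.889 0.334 0.312
outer loop
vertex 0.734 3.2 -1.874
vertex 1.054 3.311 -1.081
vertex 1.094 3.953 -1.655
endloop
endfacet
facet normal -0.788 0.486 -0.378
outer loop
vertex 0.734 3.2 -1.874
vertex 1.094 3.953 -1.655
vertex 1.252 3.608 -2.429
endloop
endfacet
facet normal -0.677 -0.126 -0.725
outer loop
vertex 0.734 3.2 -1.874
vertex 1.252 3.608 -2.429
vertex 1.31 2.753 -2.334
endloop
endfacet
facet normal -0.710 -0.659 -0.249
outer loop
vertex 0.734 3.2 -1.874
vertex 1.31 2.753 -2.334
vertex 1.188 2.569 -1.5
endloop
endfacet
facet normal -0.841 -0.373 0.392
outer loop
vertex 0.734 3.2 -1.874
vertex 1.188 2.569 -1.5
vertex 1.054 3.311 -1.081
endloop
endfacet
facet normal -0.196 0.880 -0.432
outer loop
vertex 1.252 3.608 -2.429
vertex 1.094 3.953 -1.655
vertex 1.892 3.971 -1.98
endloop
endfacet
facet normal -0.360 0.634 0.684
outer loop
vertex 1.094 3.953 -1.655
vertex 1.054 3.311 -1.081
vertex 1.77 3.787 -1.146
endloop
endfacet
facet normal -0.281 -0.510 0.813
outer loop
vertex 1.054 3.311 -1.081
vertex 1.188 2.569 -1.5
vertex 1.828 2.932 -1.051
endloop
endfacet
facet normal -0.070 -0.972 -0.225
outer loop
vertex 1.188 2.569 -1.5
vertex 1.31 2.753 -2.334
vertex 1.986 2.587 -1.825
endloop
endfacet
facet normal -0.016 -0.111 -0.994
outer loop
vertex 1.31 2.753 -2.334
vertex 1.252 3.608 -2.429
vertex 2.026 3.229 -2.399
endloop
endfacet
facet normal 0.710 0.659 0.249
outer loop
vertex 2.346 3.34 -1.606
vertex 1.892 3.971 -1.98
vertex 1.77 3.787 -1.146
endloop
endfacet
facet normal 0.677 0.126 0.725
outer loop
vertex 2.346 3.34 -1.606
vertex 1.77 3.787 -1.146
vertex 1.828 2.932 -1.051
endloop
endfacet
facet normal 0.788 -0.486 0.378
outer loop
vertex 2.346 3.34 -1.606
vertex 1.828 2.932 -1.051
vertex 1.986 2.587 -1.825
endloop
endfacet
facet normal 0.889 -0.334 -0.312
outer loop
vertex 2.346 3.34 -1.606
vertex 1.986 2.587 -1.825
vertex 2.026 3.229 -2.399
endloop
endfacet
facet normal 0.841 0.373 -0.392
outer loop
vertex 2.346 3.34 -1.606
vertex 2.026 3.229 -2.399
vertex 1.892 3.971 -1.98
endloop
endfacet
facet normal 0.070 0.972 0.225
outer loop
vertex 1.77 3.787 -1.146
vertex 1.892 3.971 -1.98
vertex 1.094 3.953 -1.655
endloop
endfacet
facet normal 0.016 0.111 0.994
outer loop
vertex 1.828 2.932 -1.051
vertex 1.77 3.787 -1.146
vertex 1.054 3.311 -1.081
endloop
endfacet
facet normal 0.196 -0.880 0.432
outer loop
vertex 1.986 2.587 -1.825
vertex 1.828 2.932 -1.051
vertex 1.188 2.569 -1.5
endloop
endfacet
facet normal 0.360 -0.634 -0.684
outer loop
vertex 2.026 3.229 -2.399
vertex 1.986 2.587 -1.825
vertex 1.31 2.753 -2.334
endloop
endfacet
facet normal 0.281 0.510 -0.813
outer loop
vertex 1.892 3.971 -1.98
vertex 2.026 3.229 -2.399
vertex 1.252 3.608 -2.429
endloop
endfacet

endsolid


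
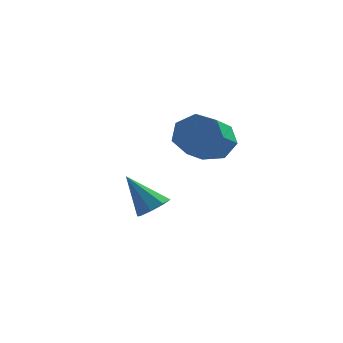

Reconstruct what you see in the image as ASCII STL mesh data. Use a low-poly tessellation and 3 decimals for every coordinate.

solid 
facet normal 0.079 0.901 -0.428
outer loop
vertex 1.925 2.178 0.302
vertex 1.43 2.53 0.952
vertex 2.314 2.436 0.917
endloop
endfacet
facet normal 0.860 -0.279 -0.427
outer loop
vertex 1.925 2.178 0.302
vertex 2.314 2.436 0.917
vertex 1.765 0.377 1.158
endloop
endfacet
facet normal 0.860 -0.279 -0.428
outer loop
vertex 1.765 0.377 1.158
vertex 2.314 2.436 0.917
vertex 2.155 0.635 1.773
endloop
endfacet
facet normal -0.080 -0.900 0.428
outer loop
vertex 1.765 0.377 1.158
vertex 2.155 0.635 1.773
vertex 1.27 0.73 1.808
endloop
endfacet
facet normal 0.079 0.901 -0.427
outer loop
vertex 2.314 2.436 0.917
vertex 1.43 2.53 0.952
vertex 2.037 2.765 1.559
endloop
endfacet
facet normal 0.930 0.087 0.357
outer loop
vertex 2.314 2.436 0.917
vertex 2.037 2.765 1.559
vertex 2.155 0.635 1.773
endloop
endfacet
facet normal 0.930 0.087 0.357
outer loop
vertex 2.155 0.635 1.773
vertex 2.037 2.765 1.559
vertex 1.878 0.964 2.414
endloop
endfacet
facet normal -0.080 -0.900 0.428
outer loop
vertex 2.155 0.635 1.773
vertex 1.878 0.964 2.414
vertex 1.27 0.73 1.808
endloop
endfacet
facet normal 0.080 0.900 -0.428
outer loop
vertex 2.037 2.765 1.559
vertex 1.43 2.53 0.952
vertex 1.303 2.918 1.744
endloop
endfacet
facet normal 0.300 0.387 0.872
outer loop
vertex 2.037 2.765 1.559
vertex 1.303 2.918 1.744
vertex 1.878 0.964 2.414
endloop
endfacet
facet normal 0.300 0.387 0.872
outer loop
vertex 1.878 0.964 2.414
vertex 1.303 2.918 1.744
vertex 1.144 1.117 2.599
endloop
endfacet
facet normal -0.080 -0.900 0.428
outer loop
vertex 1.878 0.964 2.414
vertex 1.144 1.117 2.599
vertex 1.27 0.73 1.808
endloop
endfacet
facet normal 0.080 0.900 -0.428
outer loop
vertex 1.303 2.918 1.744
vertex 1.43 2.53 0.952
vertex 0.664 2.779 1.332
endloop
endfacet
facet normal -0.557 0.396 0.730
outer loop
vertex 1.303 2.918 1.744
vertex 0.664 2.779 1.332
vertex 1.144 1.117 2.599
endloop
endfacet
facet normal -0.556 0.396 0.731
outer loop
vertex 1.144 1.117 2.599
vertex 0.664 2.779 1.332
vertex 0.505 0.978 2.188
endloop
endfacet
facet normal -0.079 -0.900 0.428
outer loop
vertex 1.144 1.117 2.599
vertex 0.505 0.978 2.188
vertex 1.27 0.73 1.808
endloop
endfacet
facet normal 0.080 0.900 -0.428
outer loop
vertex 0.664 2.779 1.332
vertex 1.43 2.53 0.952
vertex 0.602 2.453 0.635
endloop
endfacet
facet normal -0.994 0.106 0.039
outer loop
vertex 0.664 2.779 1.332
vertex 0.602 2.453 0.635
vertex 0.505 0.978 2.188
endloop
endfacet
facet normal -0.993 0.107 0.040
outer loop
vertex 0.505 0.978 2.188
vertex 0.602 2.453 0.635
vertex 0.442 0.652 1.49
endloop
endfacet
facet normal -0.079 -0.900 0.428
outer loop
vertex 0.505 0.978 2.188
vertex 0.442 0.652 1.49
vertex 1.27 0.73 1.808
endloop
endfacet
facet normal 0.080 0.900 -0.428
outer loop
vertex 0.602 2.453 0.635
vertex 1.43 2.53 0.952
vertex 1.163 2.185 0.176
endloop
endfacet
facet normal -0.683 -0.263 -0.681
outer loop
vertex 0.602 2.453 0.635
vertex 1.163 2.185 0.176
vertex 0.442 0.652 1.49
endloop
endfacet
facet normal -0.682 -0.264 -0.682
outer loop
vertex 0.442 0.652 1.49
vertex 1.163 2.185 0.176
vertex 1.003 0.385 1.032
endloop
endfacet
facet normal -0.079 -0.900 0.428
outer loop
vertex 0.442 0.652 1.49
vertex 1.003 0.385 1.032
vertex 1.27 0.73 1.808
endloop
endfacet
facet normal 0.079 0.901 -0.428
outer loop
vertex 1.163 2.185 0.176
vertex 1.43 2.53 0.952
vertex 1.925 2.178 0.302
endloop
endfacet
facet normal 0.143 -0.435 -0.889
outer loop
vertex 1.163 2.185 0.176
vertex 1.925 2.178 0.302
vertex 1.003 0.385 1.032
endloop
endfacet
facet normal 0.142 -0.435 -0.889
outer loop
vertex 1.003 0.385 1.032
vertex 1.925 2.178 0.302
vertex 1.765 0.377 1.158
endloop
endfacet
facet normal -0.080 -0.900 0.428
outer loop
vertex 1.003 0.385 1.032
vertex 1.765 0.377 1.158
vertex 1.27 0.73 1.808
endloop
endfacet
facet normal 0.594 -0.094 -0.799
outer loop
vertex -0.405 3.852 -2.467
vertex -0.757 3.279 -2.661
vertex -0.819 3.965 -2.788
endloop
endfacet
facet normal 0.002 0.944 0.329
outer loop
vertex -0.405 3.852 -2.467
vertex -0.819 3.965 -2.788
vertex -1.783 3.441 -1.279
endloop
endfacet
facet normal 0.594 -0.094 -0.799
outer loop
vertex -0.819 3.965 -2.788
vertex -0.757 3.279 -2.661
vertex -1.197 3.676 -3.035
endloop
endfacet
facet normal -0.571 0.817 -0.081
outer loop
vertex -0.819 3.965 -2.788
vertex -1.197 3.676 -3.035
vertex -1.783 3.441 -1.279
endloop
endfacet
facet normal 0.594 -0.094 -0.799
outer loop
vertex -1.197 3.676 -3.035
vertex -0.757 3.279 -2.661
vertex -1.317 3.154 -3.063
endloop
endfacet
facet normal -0.932 0.229 -0.280
outer loop
vertex -1.197 3.676 -3.035
vertex -1.317 3.154 -3.063
vertex -1.783 3.441 -1.279
endloop
endfacet
facet normal 0.594 -0.093 -0.799
outer loop
vertex -1.317 3.154 -3.063
vertex -0.757 3.279 -2.661
vertex -1.109 2.706 -2.856
endloop
endfacet
facet normal -0.868 -0.473 -0.151
outer loop
vertex -1.317 3.154 -3.063
vertex -1.109 2.706 -2.856
vertex -1.783 3.441 -1.279
endloop
endfacet
facet normal 0.593 -0.092 -0.800
outer loop
vertex -1.109 2.706 -2.856
vertex -0.757 3.279 -2.661
vertex -0.694 2.593 -2.535
endloop
endfacet
facet normal -0.418 -0.879 0.231
outer loop
vertex -1.109 2.706 -2.856
vertex -0.694 2.593 -2.535
vertex -1.783 3.441 -1.279
endloop
endfacet
facet normal 0.594 -0.092 -0.799
outer loop
vertex -0.694 2.593 -2.535
vertex -0.757 3.279 -2.661
vertex -0.317 2.882 -2.288
endloop
endfacet
facet normal 0.155 -0.751 0.642
outer loop
vertex -0.694 2.593 -2.535
vertex -0.317 2.882 -2.288
vertex -1.783 3.441 -1.279
endloop
endfacet
facet normal 0.593 -0.094 -0.799
outer loop
vertex -0.317 2.882 -2.288
vertex -0.757 3.279 -2.661
vertex -0.197 3.404 -2.26
endloop
endfacet
facet normal 0.516 -0.164 0.841
outer loop
vertex -0.317 2.882 -2.288
vertex -0.197 3.404 -2.26
vertex -1.783 3.441 -1.279
endloop
endfacet
facet normal 0.593 -0.094 -0.799
outer loop
vertex -0.197 3.404 -2.26
vertex -0.757 3.279 -2.661
vertex -0.405 3.852 -2.467
endloop
endfacet
facet normal 0.452 0.538 0.711
outer loop
vertex -0.197 3.404 -2.26
vertex -0.405 3.852 -2.467
vertex -1.783 3.441 -1.279
endloop
endfacet

endsolid


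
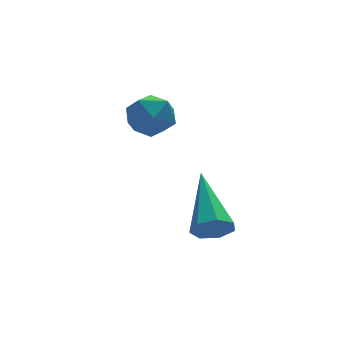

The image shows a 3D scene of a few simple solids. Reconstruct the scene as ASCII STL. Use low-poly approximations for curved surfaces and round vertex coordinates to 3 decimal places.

solid 
facet normal -0.201 -0.861 -0.467
outer loop
vertex 3.005 -1.035 0.033
vertex 2.728 -1.243 0.535
vertex 2.486 -0.933 0.068
endloop
endfacet
facet normal 0.082 0.672 -0.736
outer loop
vertex 3.005 -1.035 0.033
vertex 2.486 -0.933 0.068
vertex 3.152 0.583 1.525
endloop
endfacet
facet normal -0.200 -0.861 -0.468
outer loop
vertex 2.486 -0.933 0.068
vertex 2.728 -1.243 0.535
vertex 2.15 -1.065 0.455
endloop
endfacet
facet normal -0.672 0.645 -0.364
outer loop
vertex 2.486 -0.933 0.068
vertex 2.15 -1.065 0.455
vertex 3.152 0.583 1.525
endloop
endfacet
facet normal -0.200 -0.861 -0.468
outer loop
vertex 2.15 -1.065 0.455
vertex 2.728 -1.243 0.535
vertex 2.249 -1.331 0.902
endloop
endfacet
facet normal -0.881 0.295 0.371
outer loop
vertex 2.15 -1.065 0.455
vertex 2.249 -1.331 0.902
vertex 3.152 0.583 1.525
endloop
endfacet
facet normal -0.200 -0.861 -0.467
outer loop
vertex 2.249 -1.331 0.902
vertex 2.728 -1.243 0.535
vertex 2.709 -1.53 1.072
endloop
endfacet
facet normal -0.388 -0.115 0.915
outer loop
vertex 2.249 -1.331 0.902
vertex 2.709 -1.53 1.072
vertex 3.152 0.583 1.525
endloop
endfacet
facet normal -0.200 -0.861 -0.467
outer loop
vertex 2.709 -1.53 1.072
vertex 2.728 -1.243 0.535
vertex 3.183 -1.513 0.838
endloop
endfacet
facet normal 0.434 -0.275 0.858
outer loop
vertex 2.709 -1.53 1.072
vertex 3.183 -1.513 0.838
vertex 3.152 0.583 1.525
endloop
endfacet
facet normal -0.201 -0.861 -0.467
outer loop
vertex 3.183 -1.513 0.838
vertex 2.728 -1.243 0.535
vertex 3.315 -1.293 0.375
endloop
endfacet
facet normal 0.967 -0.066 0.245
outer loop
vertex 3.183 -1.513 0.838
vertex 3.315 -1.293 0.375
vertex 3.152 0.583 1.525
endloop
endfacet
facet normal -0.201 -0.861 -0.467
outer loop
vertex 3.315 -1.293 0.375
vertex 2.728 -1.243 0.535
vertex 3.005 -1.035 0.033
endloop
endfacet
facet normal 0.810 0.356 -0.466
outer loop
vertex 3.315 -1.293 0.375
vertex 3.005 -1.035 0.033
vertex 3.152 0.583 1.525
endloop
endfacet
facet normal -0.060 0.982 0.179
outer loop
vertex 2.549 2.85 2.755
vertex 1.88 2.736 3.155
vertex 2.573 2.71 3.53
endloop
endfacet
facet normal 0.620 0.775 0.121
outer loop
vertex 2.549 2.85 2.755
vertex 2.573 2.71 3.53
vertex 3.096 2.366 3.051
endloop
endfacet
facet normal 0.706 0.479 -0.522
outer loop
vertex 2.549 2.85 2.755
vertex 3.096 2.366 3.051
vertex 2.727 2.179 2.38
endloop
endfacet
facet normal 0.079 0.502 -0.861
outer loop
vertex 2.549 2.85 2.755
vertex 2.727 2.179 2.38
vertex 1.975 2.407 2.444
endloop
endfacet
facet normal -0.395 0.813 -0.429
outer loop
vertex 2.549 2.85 2.755
vertex 1.975 2.407 2.444
vertex 1.88 2.736 3.155
endloop
endfacet
facet normal 0.741 0.274 0.613
outer loop
vertex 3.096 2.366 3.051
vertex 2.573 2.71 3.53
vertex 2.765 1.953 3.636
endloop
endfacet
facet normal -0.360 0.608 0.707
outer loop
vertex 2.573 2.71 3.53
vertex 1.88 2.736 3.155
vertex 2.013 2.181 3.7
endloop
endfacet
facet normal -0.902 0.333 -0.275
outer loop
vertex 1.88 2.736 3.155
vertex 1.975 2.407 2.444
vertex 1.644 1.994 3.029
endloop
endfacet
facet normal -0.135 -0.171 -0.976
outer loop
vertex 1.975 2.407 2.444
vertex 2.727 2.179 2.38
vertex 2.167 1.65 2.55
endloop
endfacet
facet normal 0.880 -0.208 -0.426
outer loop
vertex 2.727 2.179 2.38
vertex 3.096 2.366 3.051
vertex 2.86 1.624 2.925
endloop
endfacet
facet normal -0.079 -0.502 0.861
outer loop
vertex 2.191 1.51 3.325
vertex 2.765 1.953 3.636
vertex 2.013 2.181 3.7
endloop
endfacet
facet normal -0.706 -0.479 0.522
outer loop
vertex 2.191 1.51 3.325
vertex 2.013 2.181 3.7
vertex 1.644 1.994 3.029
endloop
endfacet
facet normal -0.620 -0.775 -0.121
outer loop
vertex 2.191 1.51 3.325
vertex 1.644 1.994 3.029
vertex 2.167 1.65 2.55
endloop
endfacet
facet normal 0.060 -0.982 -0.179
outer loop
vertex 2.191 1.51 3.325
vertex 2.167 1.65 2.55
vertex 2.86 1.624 2.925
endloop
endfacet
facet normal 0.395 -0.813 0.429
outer loop
vertex 2.191 1.51 3.325
vertex 2.86 1.624 2.925
vertex 2.765 1.953 3.636
endloop
endfacet
facet normal 0.135 0.171 0.976
outer loop
vertex 2.013 2.181 3.7
vertex 2.765 1.953 3.636
vertex 2.573 2.71 3.53
endloop
endfacet
facet normal -0.880 0.208 0.426
outer loop
vertex 1.644 1.994 3.029
vertex 2.013 2.181 3.7
vertex 1.88 2.736 3.155
endloop
endfacet
facet normal -0.741 -0.274 -0.613
outer loop
vertex 2.167 1.65 2.55
vertex 1.644 1.994 3.029
vertex 1.975 2.407 2.444
endloop
endfacet
facet normal 0.360 -0.608 -0.707
outer loop
vertex 2.86 1.624 2.925
vertex 2.167 1.65 2.55
vertex 2.727 2.179 2.38
endloop
endfacet
facet normal 0.902 -0.333 0.275
outer loop
vertex 2.765 1.953 3.636
vertex 2.86 1.624 2.925
vertex 3.096 2.366 3.051
endloop
endfacet

endsolid


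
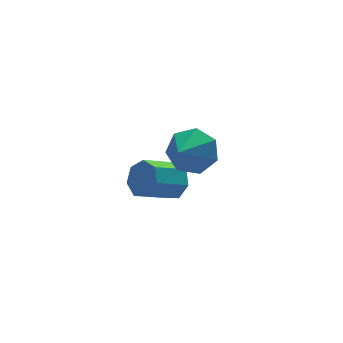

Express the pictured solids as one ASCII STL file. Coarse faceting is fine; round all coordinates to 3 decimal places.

solid 
facet normal 0.875 0.190 -0.446
outer loop
vertex 1.525 1.549 -2.723
vertex 1.191 1.75 -3.292
vertex 1.385 2.131 -2.749
endloop
endfacet
facet normal 0.426 0.142 0.894
outer loop
vertex 1.525 1.549 -2.723
vertex 1.385 2.131 -2.749
vertex 0.424 1.308 -2.16
endloop
endfacet
facet normal 0.425 0.143 0.894
outer loop
vertex 0.424 1.308 -2.16
vertex 1.385 2.131 -2.749
vertex 0.283 1.89 -2.186
endloop
endfacet
facet normal -0.874 -0.192 0.447
outer loop
vertex 0.424 1.308 -2.16
vertex 0.283 1.89 -2.186
vertex 0.089 1.51 -2.728
endloop
endfacet
facet normal 0.874 0.192 -0.447
outer loop
vertex 1.385 2.131 -2.749
vertex 1.191 1.75 -3.292
vertex 1.098 2.426 -3.184
endloop
endfacet
facet normal 0.081 0.849 0.522
outer loop
vertex 1.385 2.131 -2.749
vertex 1.098 2.426 -3.184
vertex 0.283 1.89 -2.186
endloop
endfacet
facet normal 0.081 0.849 0.522
outer loop
vertex 0.283 1.89 -2.186
vertex 1.098 2.426 -3.184
vertex -0.003 2.185 -2.621
endloop
endfacet
facet normal -0.875 -0.190 0.446
outer loop
vertex 0.283 1.89 -2.186
vertex -0.003 2.185 -2.621
vertex 0.089 1.51 -2.728
endloop
endfacet
facet normal 0.874 0.192 -0.447
outer loop
vertex 1.098 2.426 -3.184
vertex 1.191 1.75 -3.292
vertex 0.881 2.212 -3.7
endloop
endfacet
facet normal -0.324 0.914 -0.243
outer loop
vertex 1.098 2.426 -3.184
vertex 0.881 2.212 -3.7
vertex -0.003 2.185 -2.621
endloop
endfacet
facet normal -0.324 0.914 -0.243
outer loop
vertex -0.003 2.185 -2.621
vertex 0.881 2.212 -3.7
vertex -0.22 1.971 -3.137
endloop
endfacet
facet normal -0.874 -0.190 0.446
outer loop
vertex -0.003 2.185 -2.621
vertex -0.22 1.971 -3.137
vertex 0.089 1.51 -2.728
endloop
endfacet
facet normal 0.874 0.191 -0.448
outer loop
vertex 0.881 2.212 -3.7
vertex 1.191 1.75 -3.292
vertex 0.897 1.651 -3.908
endloop
endfacet
facet normal -0.485 0.292 -0.824
outer loop
vertex 0.881 2.212 -3.7
vertex 0.897 1.651 -3.908
vertex -0.22 1.971 -3.137
endloop
endfacet
facet normal -0.485 0.292 -0.824
outer loop
vertex -0.22 1.971 -3.137
vertex 0.897 1.651 -3.908
vertex -0.204 1.41 -3.345
endloop
endfacet
facet normal -0.874 -0.190 0.446
outer loop
vertex -0.22 1.971 -3.137
vertex -0.204 1.41 -3.345
vertex 0.089 1.51 -2.728
endloop
endfacet
facet normal 0.874 0.190 -0.448
outer loop
vertex 0.897 1.651 -3.908
vertex 1.191 1.75 -3.292
vertex 1.134 1.165 -3.652
endloop
endfacet
facet normal -0.281 -0.551 -0.786
outer loop
vertex 0.897 1.651 -3.908
vertex 1.134 1.165 -3.652
vertex -0.204 1.41 -3.345
endloop
endfacet
facet normal -0.281 -0.551 -0.786
outer loop
vertex -0.204 1.41 -3.345
vertex 1.134 1.165 -3.652
vertex 0.033 0.924 -3.089
endloop
endfacet
facet normal -0.874 -0.191 0.446
outer loop
vertex -0.204 1.41 -3.345
vertex 0.033 0.924 -3.089
vertex 0.089 1.51 -2.728
endloop
endfacet
facet normal 0.874 0.190 -0.447
outer loop
vertex 1.134 1.165 -3.652
vertex 1.191 1.75 -3.292
vertex 1.414 1.119 -3.124
endloop
endfacet
facet normal 0.134 -0.979 -0.156
outer loop
vertex 1.134 1.165 -3.652
vertex 1.414 1.119 -3.124
vertex 0.033 0.924 -3.089
endloop
endfacet
facet normal 0.134 -0.979 -0.155
outer loop
vertex 0.033 0.924 -3.089
vertex 1.414 1.119 -3.124
vertex 0.313 0.879 -2.561
endloop
endfacet
facet normal -0.874 -0.192 0.447
outer loop
vertex 0.033 0.924 -3.089
vertex 0.313 0.879 -2.561
vertex 0.089 1.51 -2.728
endloop
endfacet
facet normal 0.875 0.190 -0.446
outer loop
vertex 1.414 1.119 -3.124
vertex 1.191 1.75 -3.292
vertex 1.525 1.549 -2.723
endloop
endfacet
facet normal 0.449 -0.669 0.593
outer loop
vertex 1.414 1.119 -3.124
vertex 1.525 1.549 -2.723
vertex 0.313 0.879 -2.561
endloop
endfacet
facet normal 0.449 -0.669 0.592
outer loop
vertex 0.313 0.879 -2.561
vertex 1.525 1.549 -2.723
vertex 0.424 1.308 -2.16
endloop
endfacet
facet normal -0.874 -0.192 0.447
outer loop
vertex 0.313 0.879 -2.561
vertex 0.424 1.308 -2.16
vertex 0.089 1.51 -2.728
endloop
endfacet
facet normal 0.629 0.601 -0.493
outer loop
vertex 1.107 -1.606 0.706
vertex 0.506 -1.36 0.239
vertex 0.756 -1.052 0.934
endloop
endfacet
facet normal 0.149 -0.294 0.944
outer loop
vertex 1.107 -1.606 0.706
vertex 0.756 -1.052 0.934
vertex -0.186 -2.02 0.781
endloop
endfacet
facet normal 0.630 0.600 -0.493
outer loop
vertex 0.756 -1.052 0.934
vertex 0.506 -1.36 0.239
vertex 0.217 -0.729 0.638
endloop
endfacet
facet normal -0.368 0.215 0.905
outer loop
vertex 0.756 -1.052 0.934
vertex 0.217 -0.729 0.638
vertex -0.186 -2.02 0.781
endloop
endfacet
facet normal 0.630 0.600 -0.493
outer loop
vertex 0.217 -0.729 0.638
vertex 0.506 -1.36 0.239
vertex -0.104 -0.882 0.042
endloop
endfacet
facet normal -0.867 0.314 0.387
outer loop
vertex 0.217 -0.729 0.638
vertex -0.104 -0.882 0.042
vertex -0.186 -2.02 0.781
endloop
endfacet
facet normal 0.630 0.601 -0.493
outer loop
vertex -0.104 -0.882 0.042
vertex 0.506 -1.36 0.239
vertex 0.034 -1.394 -0.406
endloop
endfacet
facet normal -0.973 -0.071 -0.218
outer loop
vertex -0.104 -0.882 0.042
vertex 0.034 -1.394 -0.406
vertex -0.186 -2.02 0.781
endloop
endfacet
facet normal 0.630 0.601 -0.493
outer loop
vertex 0.034 -1.394 -0.406
vertex 0.506 -1.36 0.239
vertex 0.528 -1.881 -0.368
endloop
endfacet
facet normal -0.607 -0.651 -0.456
outer loop
vertex 0.034 -1.394 -0.406
vertex 0.528 -1.881 -0.368
vertex -0.186 -2.02 0.781
endloop
endfacet
facet normal 0.630 0.601 -0.493
outer loop
vertex 0.528 -1.881 -0.368
vertex 0.506 -1.36 0.239
vertex 1.005 -1.975 0.127
endloop
endfacet
facet normal -0.043 -0.988 -0.146
outer loop
vertex 0.528 -1.881 -0.368
vertex 1.005 -1.975 0.127
vertex -0.186 -2.02 0.781
endloop
endfacet
facet normal 0.629 0.600 -0.494
outer loop
vertex 1.005 -1.975 0.127
vertex 0.506 -1.36 0.239
vertex 1.107 -1.606 0.706
endloop
endfacet
facet normal 0.293 -0.829 0.477
outer loop
vertex 1.005 -1.975 0.127
vertex 1.107 -1.606 0.706
vertex -0.186 -2.02 0.781
endloop
endfacet

endsolid


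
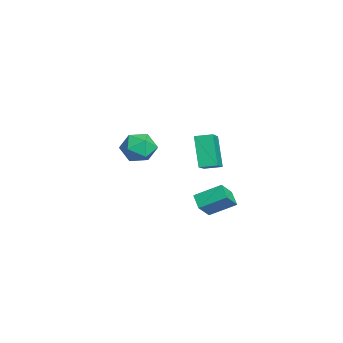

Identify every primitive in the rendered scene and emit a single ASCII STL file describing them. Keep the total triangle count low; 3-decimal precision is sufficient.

solid 
facet normal -0.556 0.458 -0.693
outer loop
vertex 3.069 2.459 -2.878
vertex 3.786 2.627 -3.342
vertex 2.907 1.183 -3.591
endloop
endfacet
facet normal -0.824 -0.193 0.533
outer loop
vertex 3.574 0.633 -2.758
vertex 3.069 2.459 -2.878
vertex 2.907 1.183 -3.591
endloop
endfacet
facet normal -0.556 0.458 -0.694
outer loop
vertex 2.907 1.183 -3.591
vertex 3.786 2.627 -3.342
vertex 3.624 1.351 -4.054
endloop
endfacet
facet normal -0.110 -0.868 -0.485
outer loop
vertex 3.624 1.351 -4.054
vertex 3.574 0.633 -2.758
vertex 2.907 1.183 -3.591
endloop
endfacet
facet normal 0.110 0.868 0.485
outer loop
vertex 3.069 2.459 -2.878
vertex 4.453 2.077 -2.509
vertex 3.786 2.627 -3.342
endloop
endfacet
facet normal -0.824 -0.193 0.533
outer loop
vertex 3.736 1.909 -2.046
vertex 3.069 2.459 -2.878
vertex 3.574 0.633 -2.758
endloop
endfacet
facet normal 0.110 0.867 0.485
outer loop
vertex 3.736 1.909 -2.046
vertex 4.453 2.077 -2.509
vertex 3.069 2.459 -2.878
endloop
endfacet
facet normal 0.824 0.193 -0.533
outer loop
vertex 3.786 2.627 -3.342
vertex 4.453 2.077 -2.509
vertex 3.624 1.351 -4.054
endloop
endfacet
facet normal -0.111 -0.868 -0.485
outer loop
vertex 4.291 0.801 -3.222
vertex 3.574 0.633 -2.758
vertex 3.624 1.351 -4.054
endloop
endfacet
facet normal 0.824 0.193 -0.533
outer loop
vertex 3.624 1.351 -4.054
vertex 4.453 2.077 -2.509
vertex 4.291 0.801 -3.222
endloop
endfacet
facet normal 0.556 -0.458 0.694
outer loop
vertex 4.291 0.801 -3.222
vertex 3.736 1.909 -2.046
vertex 3.574 0.633 -2.758
endloop
endfacet
facet normal 0.555 -0.458 0.694
outer loop
vertex 4.453 2.077 -2.509
vertex 3.736 1.909 -2.046
vertex 4.291 0.801 -3.222
endloop
endfacet
facet normal -0.436 0.872 0.221
outer loop
vertex -3.346 -0.895 -2.711
vertex -3.055 -0.993 -1.75
vertex -2.456 -0.525 -2.414
endloop
endfacet
facet normal -0.208 0.866 -0.456
outer loop
vertex -3.346 -0.895 -2.711
vertex -2.456 -0.525 -2.414
vertex -2.532 -1.008 -3.297
endloop
endfacet
facet normal -0.524 0.321 -0.789
outer loop
vertex -3.346 -0.895 -2.711
vertex -2.532 -1.008 -3.297
vertex -3.179 -1.774 -3.179
endloop
endfacet
facet normal -0.947 -0.010 -0.320
outer loop
vertex -3.346 -0.895 -2.711
vertex -3.179 -1.774 -3.179
vertex -3.502 -1.764 -2.223
endloop
endfacet
facet normal -0.893 0.331 0.304
outer loop
vertex -3.346 -0.895 -2.711
vertex -3.502 -1.764 -2.223
vertex -3.055 -0.993 -1.75
endloop
endfacet
facet normal 0.497 0.743 -0.449
outer loop
vertex -2.532 -1.008 -3.297
vertex -2.456 -0.525 -2.414
vertex -1.738 -1.176 -2.697
endloop
endfacet
facet normal 0.125 0.754 0.645
outer loop
vertex -2.456 -0.525 -2.414
vertex -3.055 -0.993 -1.75
vertex -2.061 -1.166 -1.741
endloop
endfacet
facet normal -0.615 -0.122 0.779
outer loop
vertex -3.055 -0.993 -1.75
vertex -3.502 -1.764 -2.223
vertex -2.708 -1.932 -1.623
endloop
endfacet
facet normal -0.702 -0.674 -0.230
outer loop
vertex -3.502 -1.764 -2.223
vertex -3.179 -1.774 -3.179
vertex -2.784 -2.415 -2.506
endloop
endfacet
facet normal -0.015 -0.140 -0.990
outer loop
vertex -3.179 -1.774 -3.179
vertex -2.532 -1.008 -3.297
vertex -2.185 -1.947 -3.17
endloop
endfacet
facet normal 0.947 0.010 0.320
outer loop
vertex -1.894 -2.045 -2.209
vertex -1.738 -1.176 -2.697
vertex -2.061 -1.166 -1.741
endloop
endfacet
facet normal 0.524 -0.321 0.789
outer loop
vertex -1.894 -2.045 -2.209
vertex -2.061 -1.166 -1.741
vertex -2.708 -1.932 -1.623
endloop
endfacet
facet normal 0.208 -0.866 0.456
outer loop
vertex -1.894 -2.045 -2.209
vertex -2.708 -1.932 -1.623
vertex -2.784 -2.415 -2.506
endloop
endfacet
facet normal 0.436 -0.872 -0.221
outer loop
vertex -1.894 -2.045 -2.209
vertex -2.784 -2.415 -2.506
vertex -2.185 -1.947 -3.17
endloop
endfacet
facet normal 0.893 -0.331 -0.304
outer loop
vertex -1.894 -2.045 -2.209
vertex -2.185 -1.947 -3.17
vertex -1.738 -1.176 -2.697
endloop
endfacet
facet normal 0.702 0.674 0.230
outer loop
vertex -2.061 -1.166 -1.741
vertex -1.738 -1.176 -2.697
vertex -2.456 -0.525 -2.414
endloop
endfacet
facet normal 0.015 0.140 0.990
outer loop
vertex -2.708 -1.932 -1.623
vertex -2.061 -1.166 -1.741
vertex -3.055 -0.993 -1.75
endloop
endfacet
facet normal -0.497 -0.743 0.449
outer loop
vertex -2.784 -2.415 -2.506
vertex -2.708 -1.932 -1.623
vertex -3.502 -1.764 -2.223
endloop
endfacet
facet normal -0.125 -0.754 -0.645
outer loop
vertex -2.185 -1.947 -3.17
vertex -2.784 -2.415 -2.506
vertex -3.179 -1.774 -3.179
endloop
endfacet
facet normal 0.615 0.122 -0.779
outer loop
vertex -1.738 -1.176 -2.697
vertex -2.185 -1.947 -3.17
vertex -2.532 -1.008 -3.297
endloop
endfacet
facet normal -0.860 0.207 -0.466
outer loop
vertex -2.439 1.504 -1.856
vertex -2.304 2.402 -1.706
vertex -1.505 1.643 -3.517
endloop
endfacet
facet normal -0.146 -0.976 -0.164
outer loop
vertex 0.344 1.198 -2.514
vertex -2.439 1.504 -1.856
vertex -1.505 1.643 -3.517
endloop
endfacet
facet normal -0.860 0.207 -0.466
outer loop
vertex -1.505 1.643 -3.517
vertex -2.304 2.402 -1.706
vertex -1.371 2.541 -3.366
endloop
endfacet
facet normal 0.489 0.073 -0.869
outer loop
vertex -1.371 2.541 -3.366
vertex 0.344 1.198 -2.514
vertex -1.505 1.643 -3.517
endloop
endfacet
facet normal -0.489 -0.072 0.869
outer loop
vertex -2.439 1.504 -1.856
vertex -0.455 1.957 -0.703
vertex -2.304 2.402 -1.706
endloop
endfacet
facet normal -0.146 -0.976 -0.164
outer loop
vertex -0.589 1.059 -0.854
vertex -2.439 1.504 -1.856
vertex 0.344 1.198 -2.514
endloop
endfacet
facet normal -0.489 -0.073 0.869
outer loop
vertex -0.589 1.059 -0.854
vertex -0.455 1.957 -0.703
vertex -2.439 1.504 -1.856
endloop
endfacet
facet normal 0.146 0.976 0.164
outer loop
vertex -2.304 2.402 -1.706
vertex -0.455 1.957 -0.703
vertex -1.371 2.541 -3.366
endloop
endfacet
facet normal 0.488 0.072 -0.870
outer loop
vertex 0.479 2.096 -2.364
vertex 0.344 1.198 -2.514
vertex -1.371 2.541 -3.366
endloop
endfacet
facet normal 0.146 0.976 0.164
outer loop
vertex -1.371 2.541 -3.366
vertex -0.455 1.957 -0.703
vertex 0.479 2.096 -2.364
endloop
endfacet
facet normal 0.860 -0.207 0.466
outer loop
vertex 0.479 2.096 -2.364
vertex -0.589 1.059 -0.854
vertex 0.344 1.198 -2.514
endloop
endfacet
facet normal 0.860 -0.207 0.466
outer loop
vertex -0.455 1.957 -0.703
vertex -0.589 1.059 -0.854
vertex 0.479 2.096 -2.364
endloop
endfacet

endsolid


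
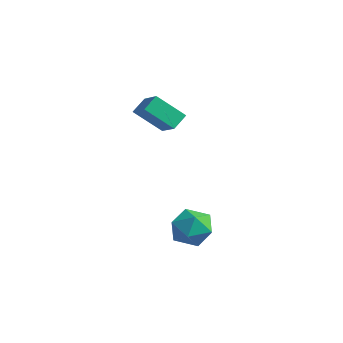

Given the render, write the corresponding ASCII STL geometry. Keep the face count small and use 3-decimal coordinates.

solid 
facet normal -0.877 0.186 -0.442
outer loop
vertex -3.801 -0.868 2.914
vertex -2.949 0.211 1.677
vertex -3.666 -1.667 2.311
endloop
endfacet
facet normal -0.460 -0.583 0.670
outer loop
vertex -2.411 -1.931 2.943
vertex -3.801 -0.868 2.914
vertex -3.666 -1.667 2.311
endloop
endfacet
facet normal -0.878 0.186 -0.442
outer loop
vertex -3.666 -1.667 2.311
vertex -2.949 0.211 1.677
vertex -2.814 -0.587 1.073
endloop
endfacet
facet normal 0.134 -0.791 -0.597
outer loop
vertex -2.814 -0.587 1.073
vertex -2.411 -1.931 2.943
vertex -3.666 -1.667 2.311
endloop
endfacet
facet normal -0.134 0.791 0.597
outer loop
vertex -3.801 -0.868 2.914
vertex -1.694 -0.053 2.309
vertex -2.949 0.211 1.677
endloop
endfacet
facet normal -0.461 -0.584 0.669
outer loop
vertex -2.546 -1.133 3.547
vertex -3.801 -0.868 2.914
vertex -2.411 -1.931 2.943
endloop
endfacet
facet normal -0.134 0.791 0.597
outer loop
vertex -2.546 -1.133 3.547
vertex -1.694 -0.053 2.309
vertex -3.801 -0.868 2.914
endloop
endfacet
facet normal 0.460 0.584 -0.669
outer loop
vertex -2.949 0.211 1.677
vertex -1.694 -0.053 2.309
vertex -2.814 -0.587 1.073
endloop
endfacet
facet normal 0.134 -0.791 -0.597
outer loop
vertex -1.559 -0.852 1.706
vertex -2.411 -1.931 2.943
vertex -2.814 -0.587 1.073
endloop
endfacet
facet normal 0.461 0.583 -0.669
outer loop
vertex -2.814 -0.587 1.073
vertex -1.694 -0.053 2.309
vertex -1.559 -0.852 1.706
endloop
endfacet
facet normal 0.877 -0.186 0.442
outer loop
vertex -1.559 -0.852 1.706
vertex -2.546 -1.133 3.547
vertex -2.411 -1.931 2.943
endloop
endfacet
facet normal 0.878 -0.185 0.442
outer loop
vertex -1.694 -0.053 2.309
vertex -2.546 -1.133 3.547
vertex -1.559 -0.852 1.706
endloop
endfacet
facet normal -0.410 0.677 0.611
outer loop
vertex 0.654 -1.333 -3.169
vertex 0.806 -2.049 -2.273
vertex 1.634 -1.292 -2.556
endloop
endfacet
facet normal -0.081 0.995 0.063
outer loop
vertex 0.654 -1.333 -3.169
vertex 1.634 -1.292 -2.556
vertex 1.67 -1.216 -3.709
endloop
endfacet
facet normal -0.374 0.754 -0.540
outer loop
vertex 0.654 -1.333 -3.169
vertex 1.67 -1.216 -3.709
vertex 0.864 -1.925 -4.14
endloop
endfacet
facet normal -0.885 0.286 -0.366
outer loop
vertex 0.654 -1.333 -3.169
vertex 0.864 -1.925 -4.14
vertex 0.33 -2.441 -3.252
endloop
endfacet
facet normal -0.907 0.239 0.345
outer loop
vertex 0.654 -1.333 -3.169
vertex 0.33 -2.441 -3.252
vertex 0.806 -2.049 -2.273
endloop
endfacet
facet normal 0.603 0.794 0.071
outer loop
vertex 1.67 -1.216 -3.709
vertex 1.634 -1.292 -2.556
vertex 2.45 -1.859 -3.148
endloop
endfacet
facet normal 0.071 0.280 0.957
outer loop
vertex 1.634 -1.292 -2.556
vertex 0.806 -2.049 -2.273
vertex 1.916 -2.375 -2.26
endloop
endfacet
facet normal -0.733 -0.429 0.528
outer loop
vertex 0.806 -2.049 -2.273
vertex 0.33 -2.441 -3.252
vertex 1.11 -3.084 -2.691
endloop
endfacet
facet normal -0.697 -0.352 -0.624
outer loop
vertex 0.33 -2.441 -3.252
vertex 0.864 -1.925 -4.14
vertex 1.146 -3.008 -3.844
endloop
endfacet
facet normal 0.129 0.404 -0.906
outer loop
vertex 0.864 -1.925 -4.14
vertex 1.67 -1.216 -3.709
vertex 1.974 -2.251 -4.127
endloop
endfacet
facet normal 0.885 -0.286 0.366
outer loop
vertex 2.126 -2.967 -3.231
vertex 2.45 -1.859 -3.148
vertex 1.916 -2.375 -2.26
endloop
endfacet
facet normal 0.374 -0.754 0.540
outer loop
vertex 2.126 -2.967 -3.231
vertex 1.916 -2.375 -2.26
vertex 1.11 -3.084 -2.691
endloop
endfacet
facet normal 0.081 -0.995 -0.063
outer loop
vertex 2.126 -2.967 -3.231
vertex 1.11 -3.084 -2.691
vertex 1.146 -3.008 -3.844
endloop
endfacet
facet normal 0.410 -0.677 -0.611
outer loop
vertex 2.126 -2.967 -3.231
vertex 1.146 -3.008 -3.844
vertex 1.974 -2.251 -4.127
endloop
endfacet
facet normal 0.907 -0.239 -0.345
outer loop
vertex 2.126 -2.967 -3.231
vertex 1.974 -2.251 -4.127
vertex 2.45 -1.859 -3.148
endloop
endfacet
facet normal 0.697 0.352 0.624
outer loop
vertex 1.916 -2.375 -2.26
vertex 2.45 -1.859 -3.148
vertex 1.634 -1.292 -2.556
endloop
endfacet
facet normal -0.129 -0.404 0.906
outer loop
vertex 1.11 -3.084 -2.691
vertex 1.916 -2.375 -2.26
vertex 0.806 -2.049 -2.273
endloop
endfacet
facet normal -0.603 -0.794 -0.071
outer loop
vertex 1.146 -3.008 -3.844
vertex 1.11 -3.084 -2.691
vertex 0.33 -2.441 -3.252
endloop
endfacet
facet normal -0.071 -0.280 -0.957
outer loop
vertex 1.974 -2.251 -4.127
vertex 1.146 -3.008 -3.844
vertex 0.864 -1.925 -4.14
endloop
endfacet
facet normal 0.733 0.429 -0.528
outer loop
vertex 2.45 -1.859 -3.148
vertex 1.974 -2.251 -4.127
vertex 1.67 -1.216 -3.709
endloop
endfacet

endsolid


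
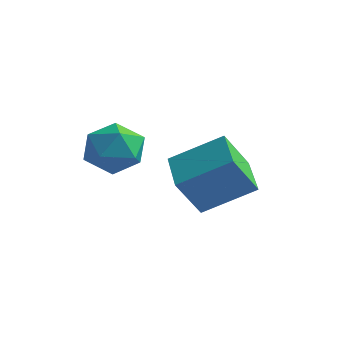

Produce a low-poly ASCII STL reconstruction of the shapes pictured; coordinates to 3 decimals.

solid 
facet normal -0.722 0.636 0.272
outer loop
vertex -2.859 0.773 -1.189
vertex -1.43 1.942 -0.127
vertex -2.569 1.713 -2.613
endloop
endfacet
facet normal -0.671 -0.548 -0.499
outer loop
vertex -1.19 0.498 -3.133
vertex -2.859 0.773 -1.189
vertex -2.569 1.713 -2.613
endloop
endfacet
facet normal -0.722 0.636 0.272
outer loop
vertex -2.569 1.713 -2.613
vertex -1.43 1.942 -0.127
vertex -1.14 2.881 -1.55
endloop
endfacet
facet normal 0.168 0.543 -0.823
outer loop
vertex -1.14 2.881 -1.55
vertex -1.19 0.498 -3.133
vertex -2.569 1.713 -2.613
endloop
endfacet
facet normal -0.168 -0.543 0.823
outer loop
vertex -2.859 0.773 -1.189
vertex -0.051 0.727 -0.647
vertex -1.43 1.942 -0.127
endloop
endfacet
facet normal -0.671 -0.548 -0.499
outer loop
vertex -1.48 -0.441 -1.71
vertex -2.859 0.773 -1.189
vertex -1.19 0.498 -3.133
endloop
endfacet
facet normal -0.168 -0.543 0.823
outer loop
vertex -1.48 -0.441 -1.71
vertex -0.051 0.727 -0.647
vertex -2.859 0.773 -1.189
endloop
endfacet
facet normal 0.671 0.548 0.499
outer loop
vertex -1.43 1.942 -0.127
vertex -0.051 0.727 -0.647
vertex -1.14 2.881 -1.55
endloop
endfacet
facet normal 0.167 0.543 -0.823
outer loop
vertex 0.239 1.667 -2.071
vertex -1.19 0.498 -3.133
vertex -1.14 2.881 -1.55
endloop
endfacet
facet normal 0.671 0.548 0.499
outer loop
vertex -1.14 2.881 -1.55
vertex -0.051 0.727 -0.647
vertex 0.239 1.667 -2.071
endloop
endfacet
facet normal 0.722 -0.636 -0.272
outer loop
vertex 0.239 1.667 -2.071
vertex -1.48 -0.441 -1.71
vertex -1.19 0.498 -3.133
endloop
endfacet
facet normal 0.722 -0.636 -0.273
outer loop
vertex -0.051 0.727 -0.647
vertex -1.48 -0.441 -1.71
vertex 0.239 1.667 -2.071
endloop
endfacet
facet normal -0.659 0.618 0.429
outer loop
vertex -3.467 -0.484 -0.184
vertex -4.189 -1.35 -0.047
vertex -3.433 -1.107 0.765
endloop
endfacet
facet normal 0.009 0.836 0.549
outer loop
vertex -3.467 -0.484 -0.184
vertex -3.433 -1.107 0.765
vertex -2.467 -0.787 0.261
endloop
endfacet
facet normal 0.323 0.943 -0.083
outer loop
vertex -3.467 -0.484 -0.184
vertex -2.467 -0.787 0.261
vertex -2.625 -0.832 -0.862
endloop
endfacet
facet normal -0.152 0.790 -0.594
outer loop
vertex -3.467 -0.484 -0.184
vertex -2.625 -0.832 -0.862
vertex -3.689 -1.18 -1.053
endloop
endfacet
facet normal -0.759 0.589 -0.278
outer loop
vertex -3.467 -0.484 -0.184
vertex -3.689 -1.18 -1.053
vertex -4.189 -1.35 -0.047
endloop
endfacet
facet normal 0.357 0.310 0.881
outer loop
vertex -2.467 -0.787 0.261
vertex -3.433 -1.107 0.765
vertex -2.571 -1.84 0.673
endloop
endfacet
facet normal -0.724 -0.045 0.688
outer loop
vertex -3.433 -1.107 0.765
vertex -4.189 -1.35 -0.047
vertex -3.635 -2.188 0.482
endloop
endfacet
facet normal -0.886 -0.091 -0.455
outer loop
vertex -4.189 -1.35 -0.047
vertex -3.689 -1.18 -1.053
vertex -3.793 -2.233 -0.641
endloop
endfacet
facet normal 0.097 0.235 -0.967
outer loop
vertex -3.689 -1.18 -1.053
vertex -2.625 -0.832 -0.862
vertex -2.827 -1.913 -1.145
endloop
endfacet
facet normal 0.864 0.483 -0.141
outer loop
vertex -2.625 -0.832 -0.862
vertex -2.467 -0.787 0.261
vertex -2.071 -1.67 -0.333
endloop
endfacet
facet normal 0.152 -0.790 0.594
outer loop
vertex -2.793 -2.536 -0.196
vertex -2.571 -1.84 0.673
vertex -3.635 -2.188 0.482
endloop
endfacet
facet normal -0.323 -0.943 0.083
outer loop
vertex -2.793 -2.536 -0.196
vertex -3.635 -2.188 0.482
vertex -3.793 -2.233 -0.641
endloop
endfacet
facet normal -0.009 -0.836 -0.549
outer loop
vertex -2.793 -2.536 -0.196
vertex -3.793 -2.233 -0.641
vertex -2.827 -1.913 -1.145
endloop
endfacet
facet normal 0.659 -0.618 -0.429
outer loop
vertex -2.793 -2.536 -0.196
vertex -2.827 -1.913 -1.145
vertex -2.071 -1.67 -0.333
endloop
endfacet
facet normal 0.759 -0.589 0.278
outer loop
vertex -2.793 -2.536 -0.196
vertex -2.071 -1.67 -0.333
vertex -2.571 -1.84 0.673
endloop
endfacet
facet normal -0.097 -0.235 0.967
outer loop
vertex -3.635 -2.188 0.482
vertex -2.571 -1.84 0.673
vertex -3.433 -1.107 0.765
endloop
endfacet
facet normal -0.864 -0.483 0.141
outer loop
vertex -3.793 -2.233 -0.641
vertex -3.635 -2.188 0.482
vertex -4.189 -1.35 -0.047
endloop
endfacet
facet normal -0.357 -0.310 -0.881
outer loop
vertex -2.827 -1.913 -1.145
vertex -3.793 -2.233 -0.641
vertex -3.689 -1.18 -1.053
endloop
endfacet
facet normal 0.724 0.045 -0.688
outer loop
vertex -2.071 -1.67 -0.333
vertex -2.827 -1.913 -1.145
vertex -2.625 -0.832 -0.862
endloop
endfacet
facet normal 0.886 0.091 0.455
outer loop
vertex -2.571 -1.84 0.673
vertex -2.071 -1.67 -0.333
vertex -2.467 -0.787 0.261
endloop
endfacet

endsolid
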